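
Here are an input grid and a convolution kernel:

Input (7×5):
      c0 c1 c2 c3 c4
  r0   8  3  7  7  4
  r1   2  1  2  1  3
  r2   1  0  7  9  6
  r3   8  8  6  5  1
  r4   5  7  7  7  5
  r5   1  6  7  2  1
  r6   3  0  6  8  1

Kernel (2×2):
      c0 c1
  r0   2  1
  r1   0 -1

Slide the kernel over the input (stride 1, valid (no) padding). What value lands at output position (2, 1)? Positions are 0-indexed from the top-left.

1

The receptive field on the input at this output position is [0 7 / 8 6]. Elementwise product with the kernel and sum: 0·2 + 7·1 + 6·-1.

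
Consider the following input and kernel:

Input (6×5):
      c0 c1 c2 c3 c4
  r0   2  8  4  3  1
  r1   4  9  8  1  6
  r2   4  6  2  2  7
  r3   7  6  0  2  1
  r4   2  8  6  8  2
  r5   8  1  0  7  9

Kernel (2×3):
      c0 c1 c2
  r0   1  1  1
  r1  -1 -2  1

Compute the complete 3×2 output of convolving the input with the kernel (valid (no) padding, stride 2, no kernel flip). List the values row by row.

0 4
-7 8
6 11

Output[0,0]: The receptive field on the input at this output position is [2 8 4 / 4 9 8]. Elementwise product with the kernel and sum: 2·1 + 8·1 + 4·1 + 4·-1 + 9·-2 + 8·1.
Output[0,1]: The receptive field on the input at this output position is [4 3 1 / 8 1 6]. Elementwise product with the kernel and sum: 4·1 + 3·1 + 1·1 + 8·-1 + 1·-2 + 6·1.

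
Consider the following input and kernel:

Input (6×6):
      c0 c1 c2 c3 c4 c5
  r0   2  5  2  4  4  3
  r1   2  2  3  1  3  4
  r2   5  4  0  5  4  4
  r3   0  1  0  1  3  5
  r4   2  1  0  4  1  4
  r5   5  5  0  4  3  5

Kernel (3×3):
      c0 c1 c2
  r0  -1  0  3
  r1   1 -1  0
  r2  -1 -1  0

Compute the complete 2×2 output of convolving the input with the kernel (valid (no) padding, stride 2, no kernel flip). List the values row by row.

Output[0,0]: The receptive field on the input at this output position is [2 5 2 / 2 2 3 / 5 4 0]. Elementwise product with the kernel and sum: 2·-1 + 2·3 + 2·1 + 2·-1 + 5·-1 + 4·-1.

-5 7
-9 7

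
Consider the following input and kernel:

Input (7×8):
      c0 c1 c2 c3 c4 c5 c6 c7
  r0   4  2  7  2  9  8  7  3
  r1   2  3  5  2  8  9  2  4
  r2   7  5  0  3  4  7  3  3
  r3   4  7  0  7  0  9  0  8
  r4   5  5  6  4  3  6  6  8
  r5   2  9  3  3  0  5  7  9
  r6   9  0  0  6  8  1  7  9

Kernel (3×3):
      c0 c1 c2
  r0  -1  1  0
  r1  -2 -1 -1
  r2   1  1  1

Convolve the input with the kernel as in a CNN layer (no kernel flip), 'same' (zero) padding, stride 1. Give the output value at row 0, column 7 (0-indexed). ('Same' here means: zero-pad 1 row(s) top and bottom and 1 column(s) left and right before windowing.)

The receptive field on the zero-padded input at this output position is [0 0 0 / 7 3 0 / 2 4 0]. Elementwise product with the kernel and sum: 0·-1 + 0·1 + 7·-2 + 3·-1 + 0·-1 + 2·1 + 4·1 + 0·1.

-11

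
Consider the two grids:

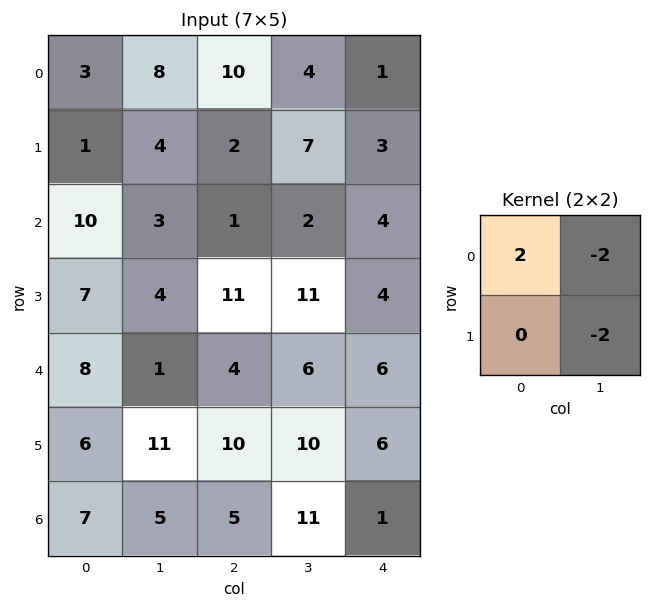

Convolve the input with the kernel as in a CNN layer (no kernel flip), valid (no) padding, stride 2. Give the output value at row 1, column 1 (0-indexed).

The receptive field on the input at this output position is [1 2 / 11 11]. Elementwise product with the kernel and sum: 1·2 + 2·-2 + 11·-2.

-24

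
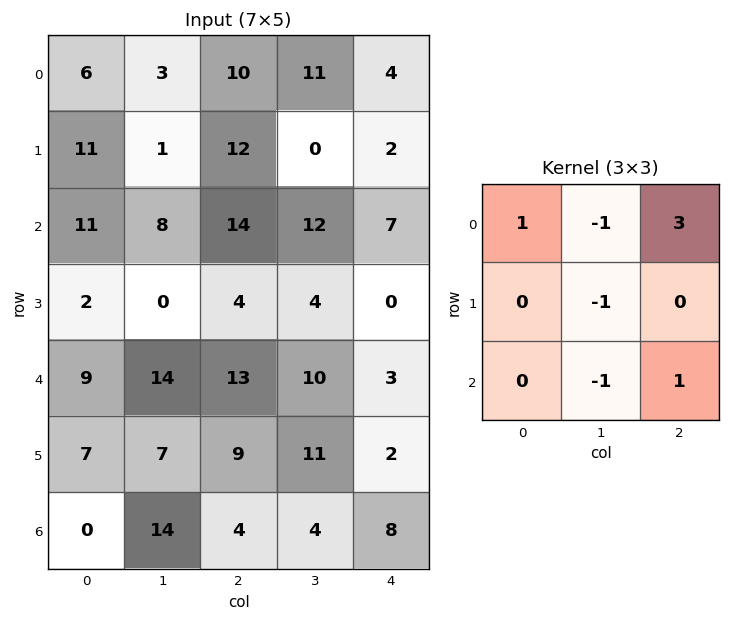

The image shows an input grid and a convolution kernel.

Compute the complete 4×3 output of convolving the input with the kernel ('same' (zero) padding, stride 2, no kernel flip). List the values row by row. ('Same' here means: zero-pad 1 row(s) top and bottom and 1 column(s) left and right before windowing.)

-16 -22 -6
-21 -25 -9
-11 -3 -1
14 27 1

Output[0,0]: The receptive field on the zero-padded input at this output position is [0 0 0 / 0 6 3 / 0 11 1]. Elementwise product with the kernel and sum: 0·1 + 0·-1 + 0·3 + 6·-1 + 11·-1 + 1·1.
Output[0,1]: The receptive field on the zero-padded input at this output position is [0 0 0 / 3 10 11 / 1 12 0]. Elementwise product with the kernel and sum: 0·1 + 0·-1 + 0·3 + 10·-1 + 12·-1 + 0·1.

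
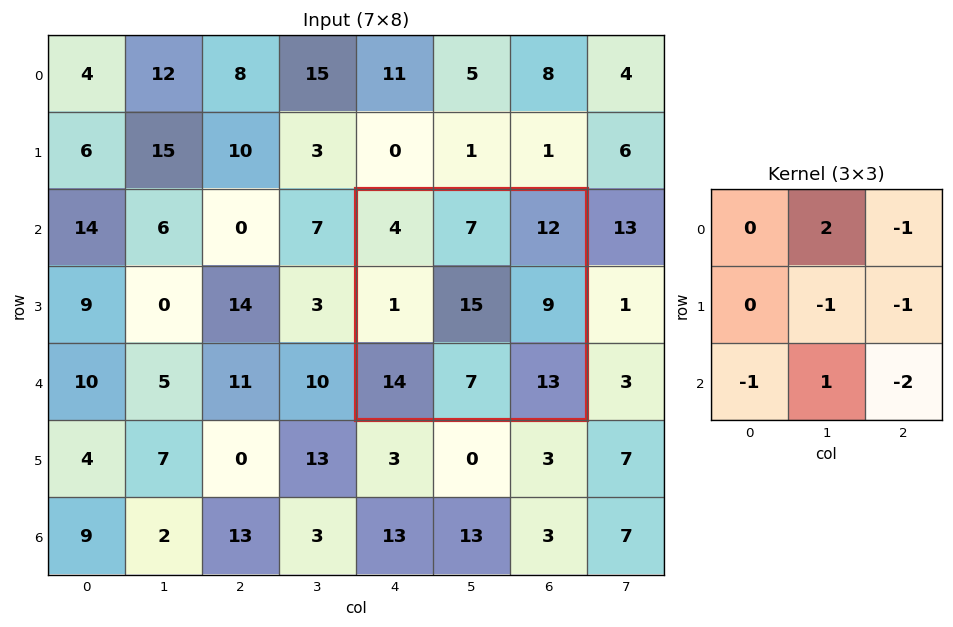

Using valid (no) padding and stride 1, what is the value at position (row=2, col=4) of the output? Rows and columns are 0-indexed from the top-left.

The receptive field on the input at this output position is [4 7 12 / 1 15 9 / 14 7 13]. Elementwise product with the kernel and sum: 7·2 + 12·-1 + 15·-1 + 9·-1 + 14·-1 + 7·1 + 13·-2.

-55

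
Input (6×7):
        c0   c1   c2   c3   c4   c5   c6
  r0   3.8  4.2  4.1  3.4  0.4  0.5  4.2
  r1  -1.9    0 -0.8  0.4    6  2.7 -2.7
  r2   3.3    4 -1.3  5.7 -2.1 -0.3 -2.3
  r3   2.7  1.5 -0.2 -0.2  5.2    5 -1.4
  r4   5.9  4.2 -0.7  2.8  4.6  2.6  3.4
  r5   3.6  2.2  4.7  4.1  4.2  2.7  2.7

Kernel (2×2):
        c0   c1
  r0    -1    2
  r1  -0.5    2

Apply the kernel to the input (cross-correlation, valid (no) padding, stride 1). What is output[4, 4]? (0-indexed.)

3.9

The receptive field on the input at this output position is [4.6 2.6 / 4.2 2.7]. Elementwise product with the kernel and sum: 4.6·-1 + 2.6·2 + 4.2·-0.5 + 2.7·2.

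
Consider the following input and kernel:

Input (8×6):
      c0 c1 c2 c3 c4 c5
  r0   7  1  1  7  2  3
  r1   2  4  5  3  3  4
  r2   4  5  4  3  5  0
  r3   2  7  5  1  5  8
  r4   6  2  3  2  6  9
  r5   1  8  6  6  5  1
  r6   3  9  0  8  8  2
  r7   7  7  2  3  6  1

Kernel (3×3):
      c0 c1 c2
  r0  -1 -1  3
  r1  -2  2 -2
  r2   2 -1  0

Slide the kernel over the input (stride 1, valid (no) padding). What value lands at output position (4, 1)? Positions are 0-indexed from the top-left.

3

The receptive field on the input at this output position is [2 3 2 / 8 6 6 / 9 0 8]. Elementwise product with the kernel and sum: 2·-1 + 3·-1 + 2·3 + 8·-2 + 6·2 + 6·-2 + 9·2 + 0·-1.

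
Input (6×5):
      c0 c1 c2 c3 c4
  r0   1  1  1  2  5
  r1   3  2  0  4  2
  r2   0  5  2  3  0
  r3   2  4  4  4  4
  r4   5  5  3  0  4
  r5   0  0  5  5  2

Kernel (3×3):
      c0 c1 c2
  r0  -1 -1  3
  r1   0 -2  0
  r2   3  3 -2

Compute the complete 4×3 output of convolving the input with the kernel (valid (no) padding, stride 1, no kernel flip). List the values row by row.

Output[0,0]: The receptive field on the input at this output position is [1 1 1 / 3 2 0 / 0 5 2]. Elementwise product with the kernel and sum: 1·-1 + 1·-1 + 1·3 + 2·-2 + 0·3 + 5·3 + 2·-2.

8 19 19
-5 22 12
17 18 -12
-14 3 30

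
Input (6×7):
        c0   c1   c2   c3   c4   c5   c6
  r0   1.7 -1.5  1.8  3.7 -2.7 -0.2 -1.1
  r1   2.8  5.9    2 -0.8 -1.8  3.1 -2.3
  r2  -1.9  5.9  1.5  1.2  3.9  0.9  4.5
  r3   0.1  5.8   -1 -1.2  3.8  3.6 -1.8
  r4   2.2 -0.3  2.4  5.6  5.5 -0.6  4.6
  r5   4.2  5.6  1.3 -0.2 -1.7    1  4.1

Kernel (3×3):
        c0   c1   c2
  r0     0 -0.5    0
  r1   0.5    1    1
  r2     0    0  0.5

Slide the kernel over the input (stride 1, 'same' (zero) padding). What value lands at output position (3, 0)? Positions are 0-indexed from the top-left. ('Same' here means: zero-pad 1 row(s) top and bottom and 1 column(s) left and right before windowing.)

6.7

The receptive field on the zero-padded input at this output position is [0 -1.9 5.9 / 0 0.1 5.8 / 0 2.2 -0.3]. Elementwise product with the kernel and sum: -1.9·-0.5 + 0·0.5 + 0.1·1 + 5.8·1 + -0.3·0.5.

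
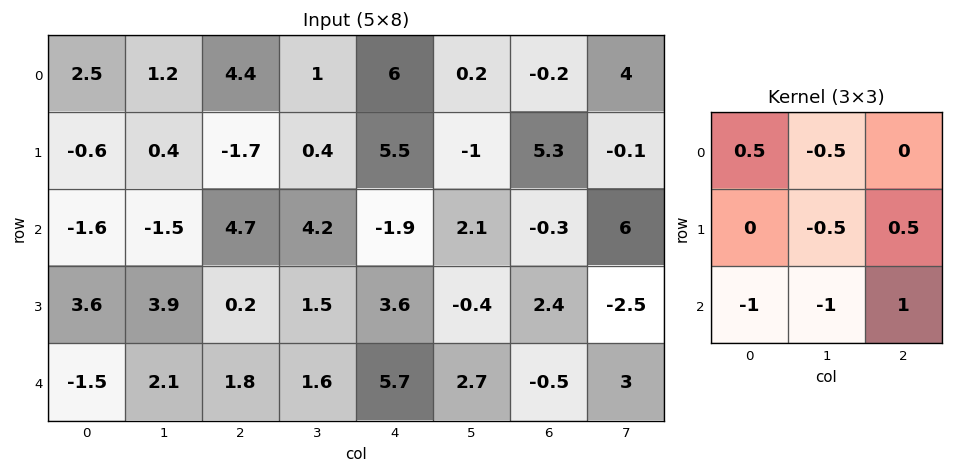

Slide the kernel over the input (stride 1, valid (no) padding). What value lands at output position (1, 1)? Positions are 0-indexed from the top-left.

-1.8

The receptive field on the input at this output position is [0.4 -1.7 0.4 / -1.5 4.7 4.2 / 3.9 0.2 1.5]. Elementwise product with the kernel and sum: 0.4·0.5 + -1.7·-0.5 + 4.7·-0.5 + 4.2·0.5 + 3.9·-1 + 0.2·-1 + 1.5·1.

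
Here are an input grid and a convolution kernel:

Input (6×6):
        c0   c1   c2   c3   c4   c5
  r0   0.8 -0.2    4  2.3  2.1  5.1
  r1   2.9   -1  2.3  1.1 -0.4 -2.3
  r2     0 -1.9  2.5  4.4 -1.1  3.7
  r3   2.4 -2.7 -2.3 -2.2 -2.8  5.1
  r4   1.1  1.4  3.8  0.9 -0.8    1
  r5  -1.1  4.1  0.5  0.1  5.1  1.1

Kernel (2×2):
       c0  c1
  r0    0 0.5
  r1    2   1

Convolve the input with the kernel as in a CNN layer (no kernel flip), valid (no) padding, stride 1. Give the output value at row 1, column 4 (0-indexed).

0.35

The receptive field on the input at this output position is [-0.4 -2.3 / -1.1 3.7]. Elementwise product with the kernel and sum: -2.3·0.5 + -1.1·2 + 3.7·1.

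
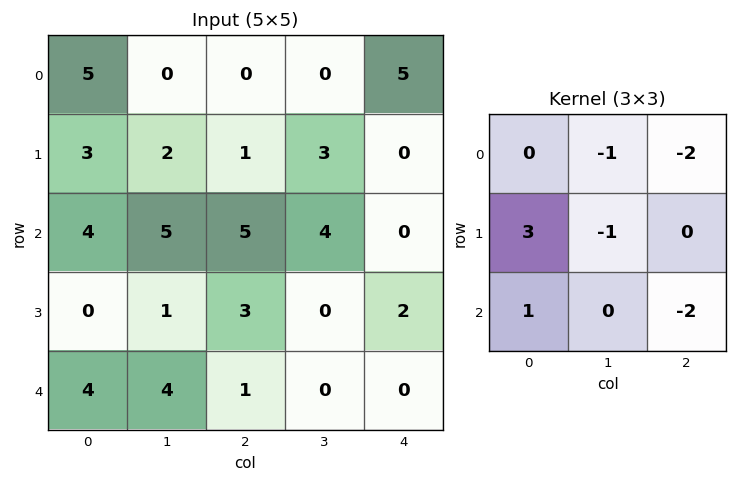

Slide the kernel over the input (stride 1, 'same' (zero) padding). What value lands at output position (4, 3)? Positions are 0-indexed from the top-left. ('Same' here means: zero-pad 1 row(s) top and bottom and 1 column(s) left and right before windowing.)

-1

The receptive field on the zero-padded input at this output position is [3 0 2 / 1 0 0 / 0 0 0]. Elementwise product with the kernel and sum: 0·-1 + 2·-2 + 1·3 + 0·-1 + 0·1 + 0·-2.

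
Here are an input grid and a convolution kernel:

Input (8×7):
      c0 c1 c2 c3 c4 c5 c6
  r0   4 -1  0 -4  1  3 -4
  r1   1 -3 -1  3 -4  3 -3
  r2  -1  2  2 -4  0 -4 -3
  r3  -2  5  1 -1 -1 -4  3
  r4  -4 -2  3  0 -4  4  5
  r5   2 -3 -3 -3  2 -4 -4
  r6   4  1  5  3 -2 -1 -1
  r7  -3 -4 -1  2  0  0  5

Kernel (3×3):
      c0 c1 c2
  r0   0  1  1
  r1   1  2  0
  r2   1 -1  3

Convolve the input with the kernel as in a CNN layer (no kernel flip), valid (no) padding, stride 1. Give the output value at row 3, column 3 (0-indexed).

-30

The receptive field on the input at this output position is [-1 -1 -4 / 0 -4 4 / -3 2 -4]. Elementwise product with the kernel and sum: -1·1 + -4·1 + 0·1 + -4·2 + -3·1 + 2·-1 + -4·3.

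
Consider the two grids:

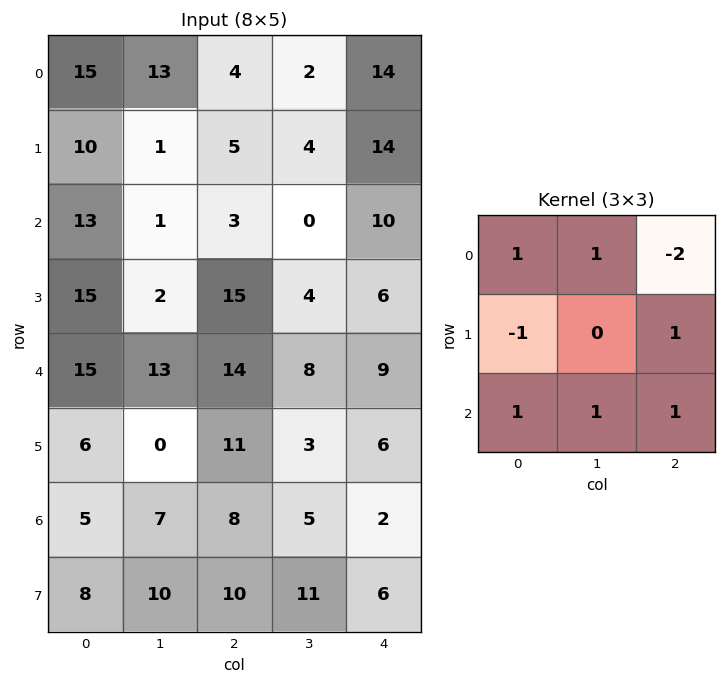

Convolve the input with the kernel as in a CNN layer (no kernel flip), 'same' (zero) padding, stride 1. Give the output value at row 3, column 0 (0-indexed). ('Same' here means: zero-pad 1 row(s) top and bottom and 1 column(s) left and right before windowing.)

41

The receptive field on the zero-padded input at this output position is [0 13 1 / 0 15 2 / 0 15 13]. Elementwise product with the kernel and sum: 0·1 + 13·1 + 1·-2 + 0·-1 + 2·1 + 0·1 + 15·1 + 13·1.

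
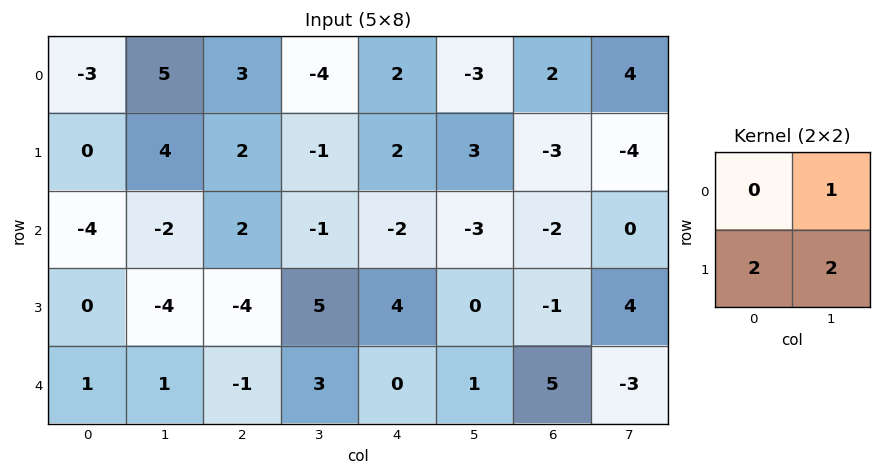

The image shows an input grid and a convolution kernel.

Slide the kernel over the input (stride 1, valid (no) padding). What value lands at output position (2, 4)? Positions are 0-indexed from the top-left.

5

The receptive field on the input at this output position is [-2 -3 / 4 0]. Elementwise product with the kernel and sum: -3·1 + 4·2 + 0·2.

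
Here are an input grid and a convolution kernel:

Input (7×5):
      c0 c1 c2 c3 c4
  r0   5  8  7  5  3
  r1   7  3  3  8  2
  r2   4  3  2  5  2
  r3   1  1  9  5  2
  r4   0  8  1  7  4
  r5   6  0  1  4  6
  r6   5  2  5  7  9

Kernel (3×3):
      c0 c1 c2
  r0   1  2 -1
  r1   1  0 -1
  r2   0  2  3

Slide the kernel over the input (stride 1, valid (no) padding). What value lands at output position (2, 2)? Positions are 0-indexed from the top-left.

43

The receptive field on the input at this output position is [2 5 2 / 9 5 2 / 1 7 4]. Elementwise product with the kernel and sum: 2·1 + 5·2 + 2·-1 + 9·1 + 2·-1 + 7·2 + 4·3.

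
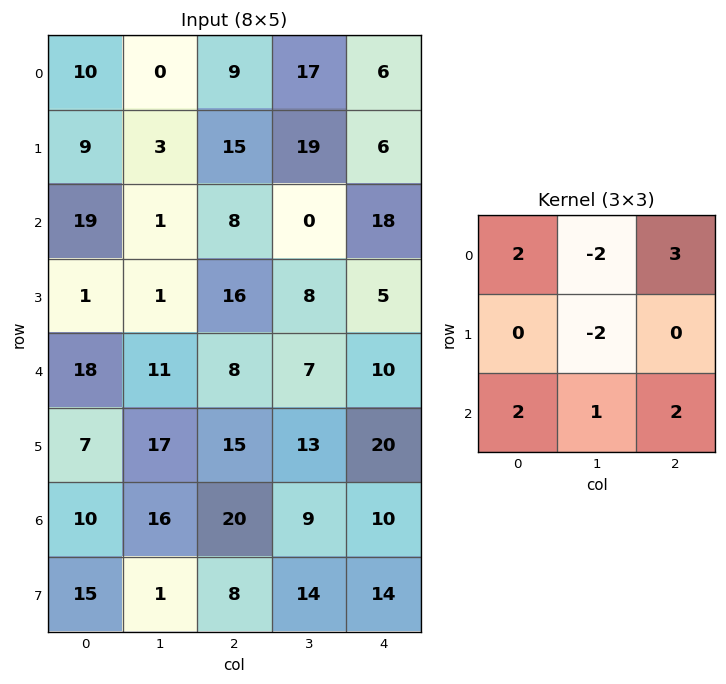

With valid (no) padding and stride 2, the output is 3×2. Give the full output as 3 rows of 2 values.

Output[0,0]: The receptive field on the input at this output position is [10 0 9 / 9 3 15 / 19 1 8]. Elementwise product with the kernel and sum: 10·2 + 0·-2 + 9·3 + 3·-2 + 19·2 + 1·1 + 8·2.

96 16
121 97
80 75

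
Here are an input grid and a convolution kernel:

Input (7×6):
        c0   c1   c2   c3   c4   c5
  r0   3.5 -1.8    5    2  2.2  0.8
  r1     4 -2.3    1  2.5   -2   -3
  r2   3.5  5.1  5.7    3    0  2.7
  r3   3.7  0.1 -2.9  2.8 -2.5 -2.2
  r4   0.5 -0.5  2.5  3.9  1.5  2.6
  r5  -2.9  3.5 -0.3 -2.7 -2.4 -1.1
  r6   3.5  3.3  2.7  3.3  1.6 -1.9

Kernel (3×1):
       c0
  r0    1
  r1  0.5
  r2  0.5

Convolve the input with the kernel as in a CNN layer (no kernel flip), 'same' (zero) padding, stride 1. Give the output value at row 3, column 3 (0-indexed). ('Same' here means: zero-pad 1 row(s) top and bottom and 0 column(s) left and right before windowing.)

6.35

The receptive field on the zero-padded input at this output position is [3 / 2.8 / 3.9]. Elementwise product with the kernel and sum: 3·1 + 2.8·0.5 + 3.9·0.5.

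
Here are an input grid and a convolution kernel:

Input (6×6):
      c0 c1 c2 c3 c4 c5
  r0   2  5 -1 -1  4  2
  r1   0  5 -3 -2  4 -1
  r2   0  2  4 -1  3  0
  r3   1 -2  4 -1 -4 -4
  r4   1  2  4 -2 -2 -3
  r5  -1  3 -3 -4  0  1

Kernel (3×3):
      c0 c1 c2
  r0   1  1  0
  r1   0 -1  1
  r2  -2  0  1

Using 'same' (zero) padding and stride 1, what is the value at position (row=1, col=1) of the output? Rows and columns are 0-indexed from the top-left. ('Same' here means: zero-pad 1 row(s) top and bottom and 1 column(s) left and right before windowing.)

3

The receptive field on the zero-padded input at this output position is [2 5 -1 / 0 5 -3 / 0 2 4]. Elementwise product with the kernel and sum: 2·1 + 5·1 + 5·-1 + -3·1 + 0·-2 + 4·1.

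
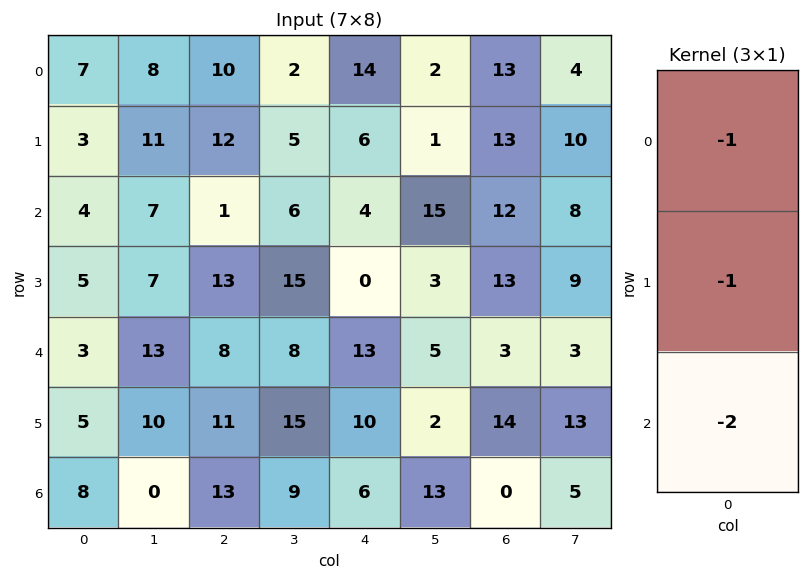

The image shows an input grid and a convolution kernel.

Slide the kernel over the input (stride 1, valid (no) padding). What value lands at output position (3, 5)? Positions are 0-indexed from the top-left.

The receptive field on the input at this output position is [3 / 5 / 2]. Elementwise product with the kernel and sum: 3·-1 + 5·-1 + 2·-2.

-12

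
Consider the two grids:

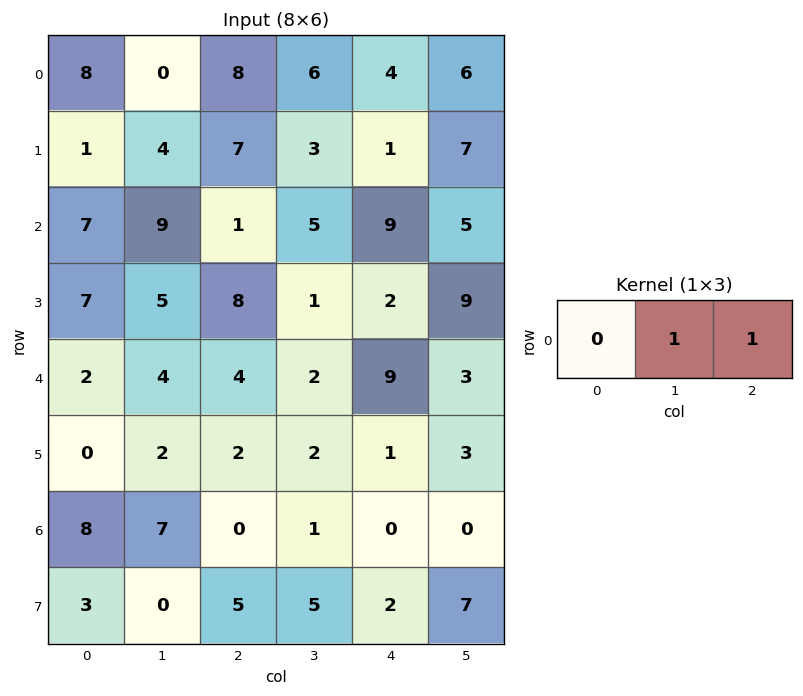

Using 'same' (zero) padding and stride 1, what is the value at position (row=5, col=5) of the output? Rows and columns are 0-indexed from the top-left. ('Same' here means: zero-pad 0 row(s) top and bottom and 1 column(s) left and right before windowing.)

3

The receptive field on the zero-padded input at this output position is [1 3 0]. Elementwise product with the kernel and sum: 3·1 + 0·1.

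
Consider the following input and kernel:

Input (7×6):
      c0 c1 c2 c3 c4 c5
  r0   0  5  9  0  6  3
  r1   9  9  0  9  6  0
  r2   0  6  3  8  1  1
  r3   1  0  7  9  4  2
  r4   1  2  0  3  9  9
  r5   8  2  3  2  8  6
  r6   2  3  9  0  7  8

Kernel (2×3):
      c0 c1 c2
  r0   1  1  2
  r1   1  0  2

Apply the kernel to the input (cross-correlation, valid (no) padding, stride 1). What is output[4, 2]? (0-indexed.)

The receptive field on the input at this output position is [0 3 9 / 3 2 8]. Elementwise product with the kernel and sum: 0·1 + 3·1 + 9·2 + 3·1 + 8·2.

40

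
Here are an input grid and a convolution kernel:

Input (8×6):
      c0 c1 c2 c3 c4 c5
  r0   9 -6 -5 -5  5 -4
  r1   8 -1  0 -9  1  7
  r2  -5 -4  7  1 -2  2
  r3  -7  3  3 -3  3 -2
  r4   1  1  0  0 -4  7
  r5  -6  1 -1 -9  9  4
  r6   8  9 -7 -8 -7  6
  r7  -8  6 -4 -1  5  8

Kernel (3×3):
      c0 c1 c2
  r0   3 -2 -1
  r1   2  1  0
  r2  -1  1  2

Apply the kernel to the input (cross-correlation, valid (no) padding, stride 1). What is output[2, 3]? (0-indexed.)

12

The receptive field on the input at this output position is [1 -2 2 / -3 3 -2 / 0 -4 7]. Elementwise product with the kernel and sum: 1·3 + -2·-2 + 2·-1 + -3·2 + 3·1 + 0·-1 + -4·1 + 7·2.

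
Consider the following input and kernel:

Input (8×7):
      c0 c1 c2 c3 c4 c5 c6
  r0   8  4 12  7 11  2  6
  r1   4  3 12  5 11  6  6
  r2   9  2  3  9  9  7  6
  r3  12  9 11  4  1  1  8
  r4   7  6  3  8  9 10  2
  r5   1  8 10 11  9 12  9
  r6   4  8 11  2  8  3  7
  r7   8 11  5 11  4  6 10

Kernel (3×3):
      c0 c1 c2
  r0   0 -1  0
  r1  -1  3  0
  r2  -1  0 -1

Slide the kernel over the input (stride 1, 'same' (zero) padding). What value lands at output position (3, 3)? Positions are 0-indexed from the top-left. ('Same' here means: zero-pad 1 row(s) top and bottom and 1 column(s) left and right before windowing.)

The receptive field on the zero-padded input at this output position is [3 9 9 / 11 4 1 / 3 8 9]. Elementwise product with the kernel and sum: 9·-1 + 11·-1 + 4·3 + 3·-1 + 9·-1.

-20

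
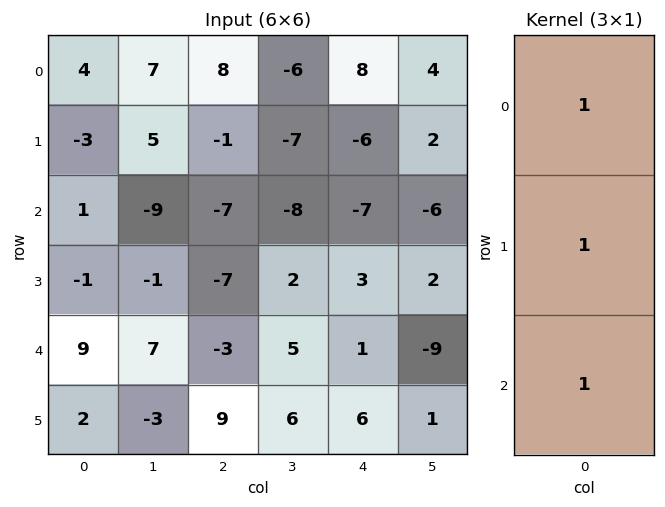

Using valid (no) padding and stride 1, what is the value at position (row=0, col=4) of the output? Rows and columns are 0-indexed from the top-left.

The receptive field on the input at this output position is [8 / -6 / -7]. Elementwise product with the kernel and sum: 8·1 + -6·1 + -7·1.

-5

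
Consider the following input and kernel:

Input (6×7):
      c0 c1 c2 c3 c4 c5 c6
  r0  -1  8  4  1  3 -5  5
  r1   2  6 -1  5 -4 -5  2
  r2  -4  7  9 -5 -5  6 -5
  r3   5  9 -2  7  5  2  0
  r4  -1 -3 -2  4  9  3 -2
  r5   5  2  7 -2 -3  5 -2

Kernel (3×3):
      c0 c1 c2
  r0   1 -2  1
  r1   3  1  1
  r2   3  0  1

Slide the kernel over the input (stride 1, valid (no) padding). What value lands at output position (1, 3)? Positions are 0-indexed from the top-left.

The receptive field on the input at this output position is [5 -4 -5 / -5 -5 6 / 7 5 2]. Elementwise product with the kernel and sum: 5·1 + -4·-2 + -5·1 + -5·3 + -5·1 + 6·1 + 7·3 + 2·1.

17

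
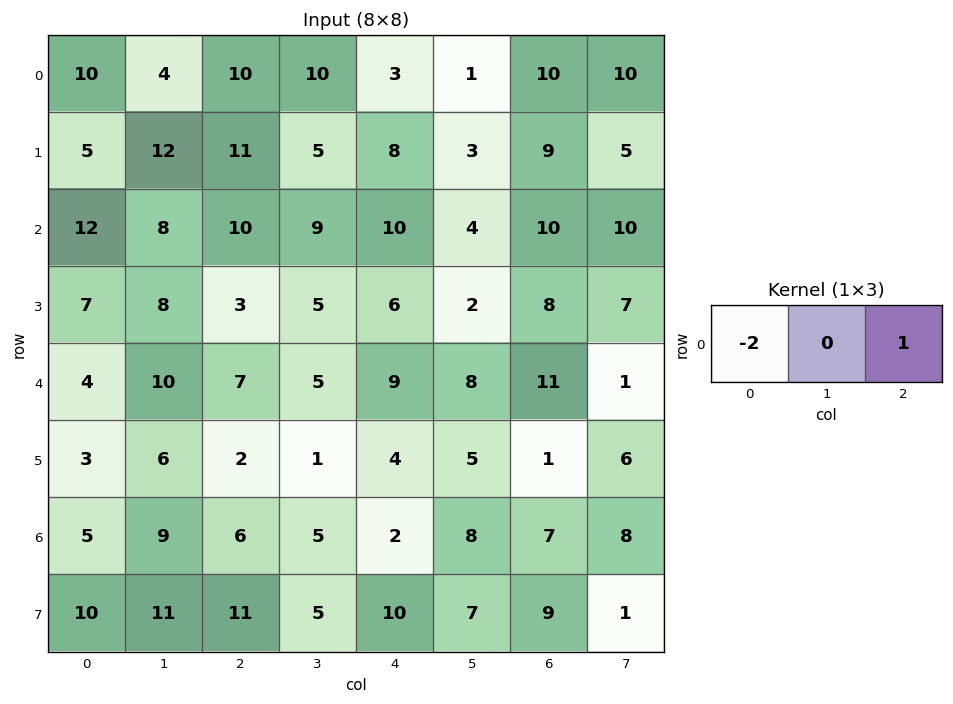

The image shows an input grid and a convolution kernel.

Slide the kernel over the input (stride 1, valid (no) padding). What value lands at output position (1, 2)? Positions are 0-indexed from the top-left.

-14

The receptive field on the input at this output position is [11 5 8]. Elementwise product with the kernel and sum: 11·-2 + 8·1.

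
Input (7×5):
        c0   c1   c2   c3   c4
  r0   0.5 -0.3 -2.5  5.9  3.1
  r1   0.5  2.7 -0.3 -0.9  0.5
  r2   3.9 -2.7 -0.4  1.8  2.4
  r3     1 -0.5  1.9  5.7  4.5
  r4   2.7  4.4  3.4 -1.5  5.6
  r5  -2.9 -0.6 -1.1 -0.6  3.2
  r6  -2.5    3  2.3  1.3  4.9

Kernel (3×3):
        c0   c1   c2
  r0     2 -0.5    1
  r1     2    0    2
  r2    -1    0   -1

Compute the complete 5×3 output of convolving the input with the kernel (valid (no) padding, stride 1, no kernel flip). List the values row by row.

-4.45 11.05 -6.45
3.45 -2.35 -2.05
8.45 4.1 4.5
20.35 10.75 21.35
-1.2 -1.1 10.15

Output[0,0]: The receptive field on the input at this output position is [0.5 -0.3 -2.5 / 0.5 2.7 -0.3 / 3.9 -2.7 -0.4]. Elementwise product with the kernel and sum: 0.5·2 + -0.3·-0.5 + -2.5·1 + 0.5·2 + -0.3·2 + 3.9·-1 + -0.4·-1.
Output[0,1]: The receptive field on the input at this output position is [-0.3 -2.5 5.9 / 2.7 -0.3 -0.9 / -2.7 -0.4 1.8]. Elementwise product with the kernel and sum: -0.3·2 + -2.5·-0.5 + 5.9·1 + 2.7·2 + -0.9·2 + -2.7·-1 + 1.8·-1.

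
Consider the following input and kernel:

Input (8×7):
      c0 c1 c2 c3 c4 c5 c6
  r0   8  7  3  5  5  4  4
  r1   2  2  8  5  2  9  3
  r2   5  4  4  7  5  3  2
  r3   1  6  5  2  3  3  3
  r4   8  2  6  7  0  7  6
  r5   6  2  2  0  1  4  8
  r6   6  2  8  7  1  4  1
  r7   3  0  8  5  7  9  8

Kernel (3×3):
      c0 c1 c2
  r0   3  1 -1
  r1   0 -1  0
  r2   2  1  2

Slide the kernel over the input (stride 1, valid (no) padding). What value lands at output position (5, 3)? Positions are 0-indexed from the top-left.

The receptive field on the input at this output position is [0 1 4 / 7 1 4 / 5 7 9]. Elementwise product with the kernel and sum: 0·3 + 1·1 + 4·-1 + 1·-1 + 5·2 + 7·1 + 9·2.

31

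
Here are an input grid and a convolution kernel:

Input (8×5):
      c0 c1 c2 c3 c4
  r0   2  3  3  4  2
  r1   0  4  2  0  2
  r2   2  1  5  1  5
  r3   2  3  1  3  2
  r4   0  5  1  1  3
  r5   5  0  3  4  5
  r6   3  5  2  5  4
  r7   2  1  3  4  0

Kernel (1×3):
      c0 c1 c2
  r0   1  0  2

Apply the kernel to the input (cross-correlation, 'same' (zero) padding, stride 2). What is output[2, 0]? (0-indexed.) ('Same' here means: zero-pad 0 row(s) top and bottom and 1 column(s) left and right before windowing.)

10

The receptive field on the zero-padded input at this output position is [0 0 5]. Elementwise product with the kernel and sum: 0·1 + 5·2.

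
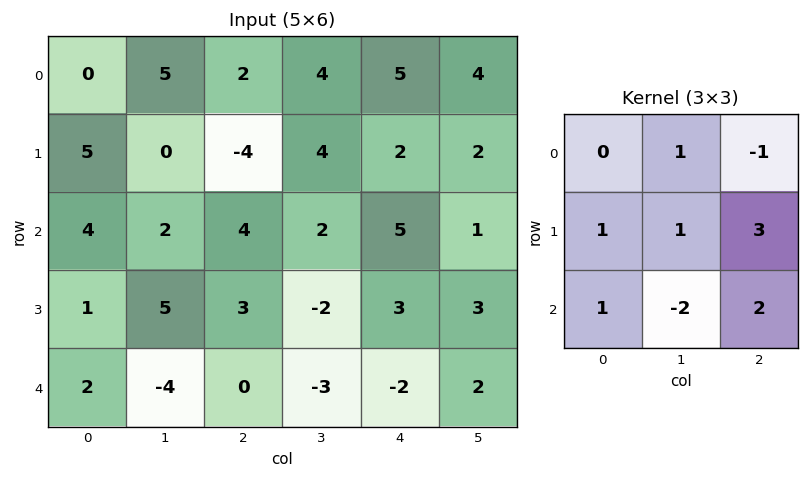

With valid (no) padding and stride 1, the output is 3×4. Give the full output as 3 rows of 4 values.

Output[0,0]: The receptive field on the input at this output position is [0 5 2 / 5 0 -4 / 4 2 4]. Elementwise product with the kernel and sum: 5·1 + 2·-1 + 5·1 + 0·1 + -4·3 + 4·1 + 2·-2 + 4·2.

4 4 15 7
19 -1 36 8
23 -6 9 19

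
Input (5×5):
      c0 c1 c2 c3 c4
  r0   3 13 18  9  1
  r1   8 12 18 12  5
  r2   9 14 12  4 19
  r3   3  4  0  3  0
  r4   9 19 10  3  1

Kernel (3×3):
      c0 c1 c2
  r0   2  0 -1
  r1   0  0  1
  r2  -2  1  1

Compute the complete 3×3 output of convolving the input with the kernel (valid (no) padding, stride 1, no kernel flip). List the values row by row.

Output[0,0]: The receptive field on the input at this output position is [3 13 18 / 8 12 18 / 9 14 12]. Elementwise product with the kernel and sum: 3·2 + 18·-1 + 18·1 + 9·-2 + 14·1 + 12·1.
Output[0,1]: The receptive field on the input at this output position is [13 18 9 / 12 18 12 / 14 12 4]. Elementwise product with the kernel and sum: 13·2 + 9·-1 + 12·1 + 14·-2 + 12·1 + 4·1.

14 17 39
8 11 53
17 2 -11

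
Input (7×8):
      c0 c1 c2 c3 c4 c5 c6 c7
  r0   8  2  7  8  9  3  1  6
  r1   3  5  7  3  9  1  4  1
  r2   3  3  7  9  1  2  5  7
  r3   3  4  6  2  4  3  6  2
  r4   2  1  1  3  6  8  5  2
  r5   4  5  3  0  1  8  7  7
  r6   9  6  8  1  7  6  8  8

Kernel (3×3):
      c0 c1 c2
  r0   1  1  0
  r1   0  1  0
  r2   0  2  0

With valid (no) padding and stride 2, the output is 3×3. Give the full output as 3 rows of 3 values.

Output[0,0]: The receptive field on the input at this output position is [8 2 7 / 3 5 7 / 3 3 7]. Elementwise product with the kernel and sum: 8·1 + 2·1 + 5·1 + 3·2.

21 36 17
12 24 22
20 6 34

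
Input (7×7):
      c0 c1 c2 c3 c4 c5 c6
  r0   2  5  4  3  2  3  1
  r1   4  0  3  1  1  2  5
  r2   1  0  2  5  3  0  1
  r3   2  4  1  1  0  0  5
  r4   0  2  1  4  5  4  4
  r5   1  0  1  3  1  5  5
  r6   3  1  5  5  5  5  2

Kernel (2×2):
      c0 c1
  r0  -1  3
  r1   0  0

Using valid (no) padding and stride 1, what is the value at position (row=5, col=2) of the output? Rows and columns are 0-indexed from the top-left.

The receptive field on the input at this output position is [1 3 / 5 5]. Elementwise product with the kernel and sum: 1·-1 + 3·3.

8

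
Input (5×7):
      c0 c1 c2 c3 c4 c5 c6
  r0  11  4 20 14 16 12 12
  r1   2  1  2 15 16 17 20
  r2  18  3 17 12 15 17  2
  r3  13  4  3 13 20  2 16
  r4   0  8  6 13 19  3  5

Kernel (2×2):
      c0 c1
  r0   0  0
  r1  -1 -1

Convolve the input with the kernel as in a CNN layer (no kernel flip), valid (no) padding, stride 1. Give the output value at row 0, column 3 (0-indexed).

-31

The receptive field on the input at this output position is [14 16 / 15 16]. Elementwise product with the kernel and sum: 15·-1 + 16·-1.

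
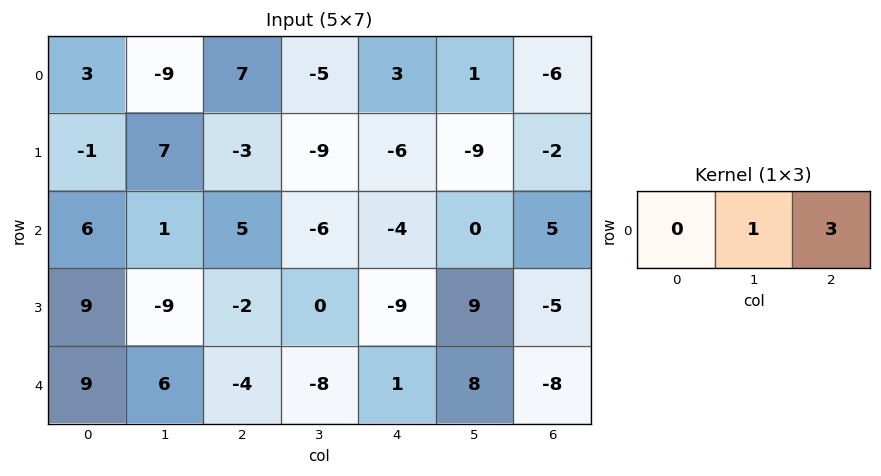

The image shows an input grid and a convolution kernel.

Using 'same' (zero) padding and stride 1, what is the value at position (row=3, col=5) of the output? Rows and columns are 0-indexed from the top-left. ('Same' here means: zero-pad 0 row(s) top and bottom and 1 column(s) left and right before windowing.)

-6

The receptive field on the zero-padded input at this output position is [-9 9 -5]. Elementwise product with the kernel and sum: 9·1 + -5·3.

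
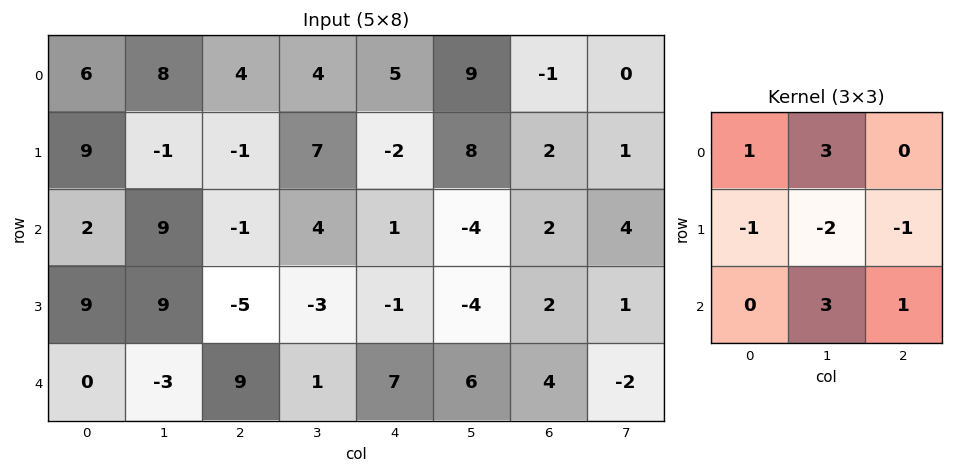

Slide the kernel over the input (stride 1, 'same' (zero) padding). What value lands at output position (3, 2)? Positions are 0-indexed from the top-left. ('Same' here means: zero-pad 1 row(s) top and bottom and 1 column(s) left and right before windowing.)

38

The receptive field on the zero-padded input at this output position is [9 -1 4 / 9 -5 -3 / -3 9 1]. Elementwise product with the kernel and sum: 9·1 + -1·3 + 9·-1 + -5·-2 + -3·-1 + 9·3 + 1·1.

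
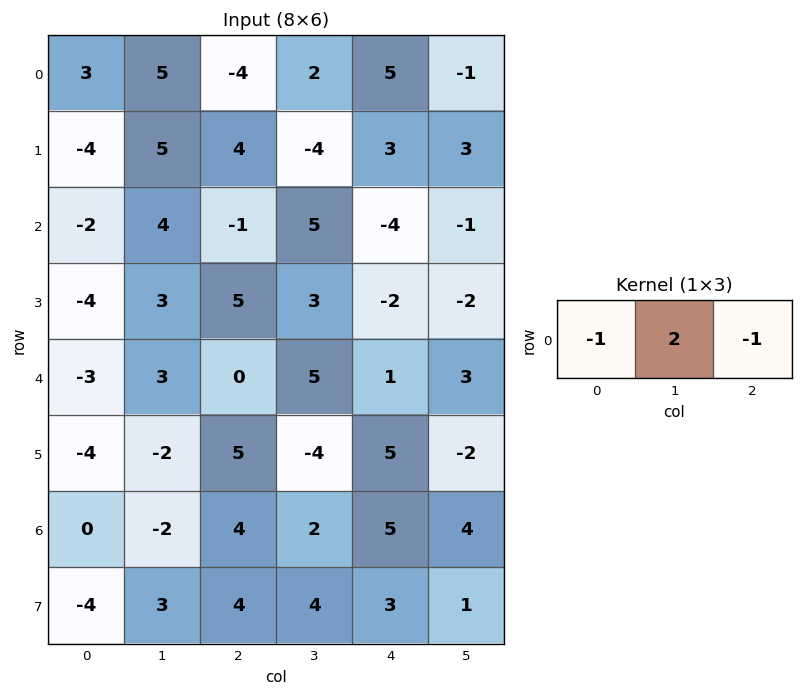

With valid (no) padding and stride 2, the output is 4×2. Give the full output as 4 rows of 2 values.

Output[0,0]: The receptive field on the input at this output position is [3 5 -4]. Elementwise product with the kernel and sum: 3·-1 + 5·2 + -4·-1.
Output[0,1]: The receptive field on the input at this output position is [-4 2 5]. Elementwise product with the kernel and sum: -4·-1 + 2·2 + 5·-1.

11 3
11 15
9 9
-8 -5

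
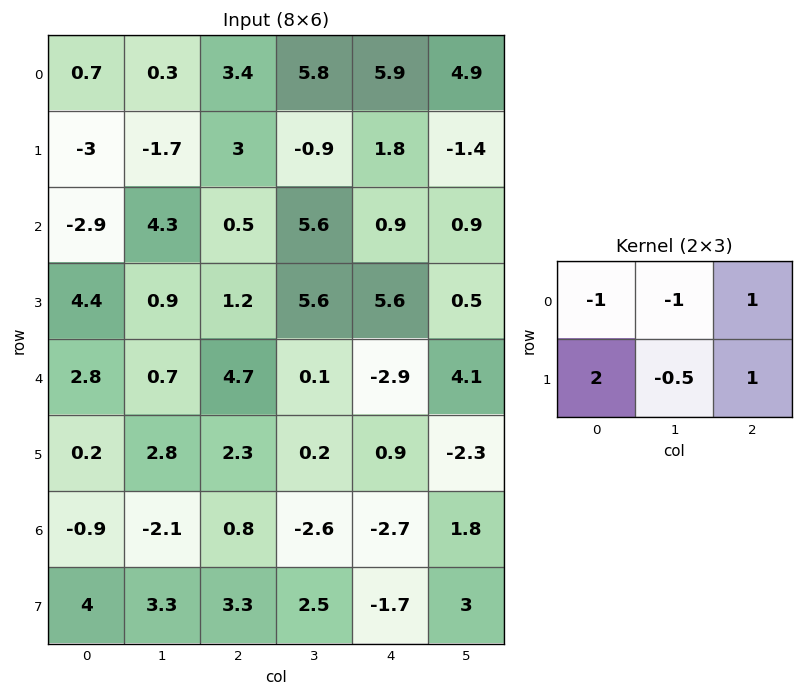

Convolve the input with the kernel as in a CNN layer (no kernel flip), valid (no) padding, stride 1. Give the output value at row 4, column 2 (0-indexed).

-2.3

The receptive field on the input at this output position is [4.7 0.1 -2.9 / 2.3 0.2 0.9]. Elementwise product with the kernel and sum: 4.7·-1 + 0.1·-1 + -2.9·1 + 2.3·2 + 0.2·-0.5 + 0.9·1.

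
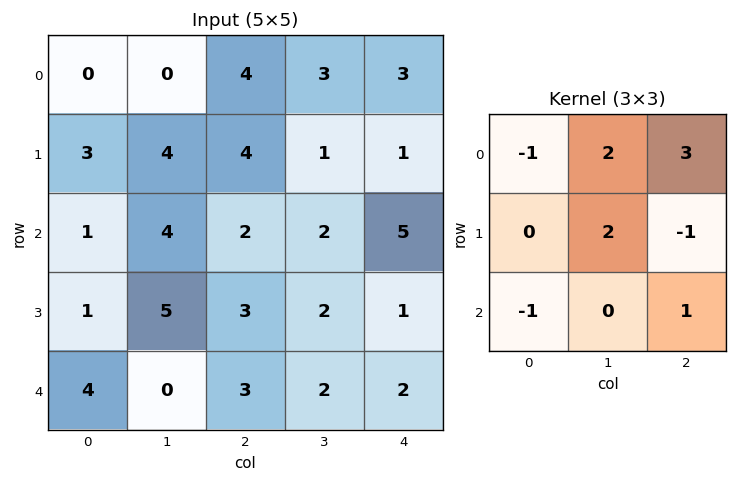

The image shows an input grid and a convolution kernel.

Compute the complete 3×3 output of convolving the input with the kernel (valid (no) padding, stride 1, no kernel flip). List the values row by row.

17 22 15
25 6 -2
19 12 19

Output[0,0]: The receptive field on the input at this output position is [0 0 4 / 3 4 4 / 1 4 2]. Elementwise product with the kernel and sum: 0·-1 + 0·2 + 4·3 + 4·2 + 4·-1 + 1·-1 + 2·1.
Output[0,1]: The receptive field on the input at this output position is [0 4 3 / 4 4 1 / 4 2 2]. Elementwise product with the kernel and sum: 0·-1 + 4·2 + 3·3 + 4·2 + 1·-1 + 4·-1 + 2·1.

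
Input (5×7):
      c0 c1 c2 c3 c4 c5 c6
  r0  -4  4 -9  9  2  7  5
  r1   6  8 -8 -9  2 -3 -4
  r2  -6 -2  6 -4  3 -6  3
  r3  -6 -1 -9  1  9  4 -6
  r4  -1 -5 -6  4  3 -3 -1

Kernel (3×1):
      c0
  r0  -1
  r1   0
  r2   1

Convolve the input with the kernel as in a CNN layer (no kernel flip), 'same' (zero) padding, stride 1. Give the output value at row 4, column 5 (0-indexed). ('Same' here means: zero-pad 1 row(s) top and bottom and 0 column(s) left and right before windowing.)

-4

The receptive field on the zero-padded input at this output position is [4 / -3 / 0]. Elementwise product with the kernel and sum: 4·-1 + 0·1.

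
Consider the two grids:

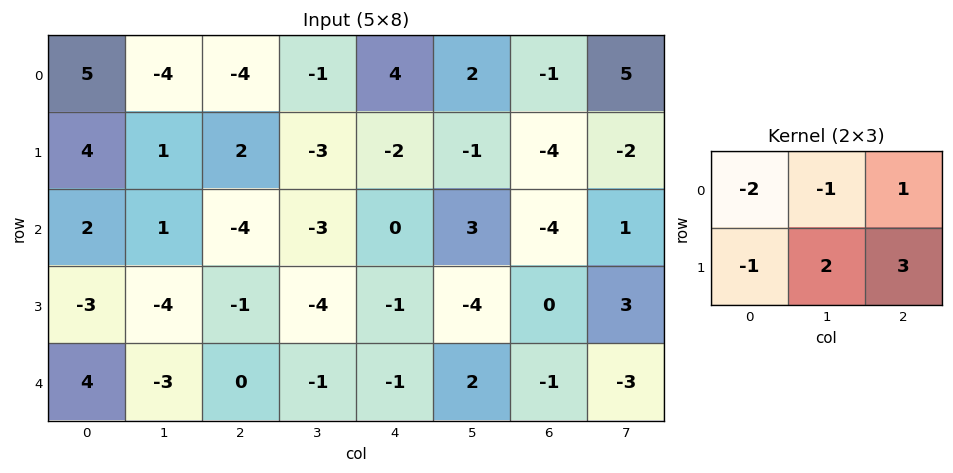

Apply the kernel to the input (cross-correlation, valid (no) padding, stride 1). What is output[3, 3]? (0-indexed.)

10

The receptive field on the input at this output position is [-4 -1 -4 / -1 -1 2]. Elementwise product with the kernel and sum: -4·-2 + -1·-1 + -4·1 + -1·-1 + -1·2 + 2·3.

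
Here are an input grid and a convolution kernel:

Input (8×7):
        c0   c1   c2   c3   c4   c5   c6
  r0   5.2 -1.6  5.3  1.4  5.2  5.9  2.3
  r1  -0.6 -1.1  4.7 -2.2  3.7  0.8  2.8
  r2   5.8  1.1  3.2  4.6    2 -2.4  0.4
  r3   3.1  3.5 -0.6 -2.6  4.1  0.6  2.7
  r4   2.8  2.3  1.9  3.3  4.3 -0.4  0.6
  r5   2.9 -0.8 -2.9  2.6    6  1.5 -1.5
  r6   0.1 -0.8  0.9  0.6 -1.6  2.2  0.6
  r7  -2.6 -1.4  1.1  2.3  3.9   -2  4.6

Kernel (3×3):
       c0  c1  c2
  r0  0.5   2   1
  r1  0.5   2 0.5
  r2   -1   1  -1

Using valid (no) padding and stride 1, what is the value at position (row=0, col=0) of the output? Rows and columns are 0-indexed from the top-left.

The receptive field on the input at this output position is [5.2 -1.6 5.3 / -0.6 -1.1 4.7 / 5.8 1.1 3.2]. Elementwise product with the kernel and sum: 5.2·0.5 + -1.6·2 + 5.3·1 + -0.6·0.5 + -1.1·2 + 4.7·0.5 + 5.8·-1 + 1.1·1 + 3.2·-1.

-3.35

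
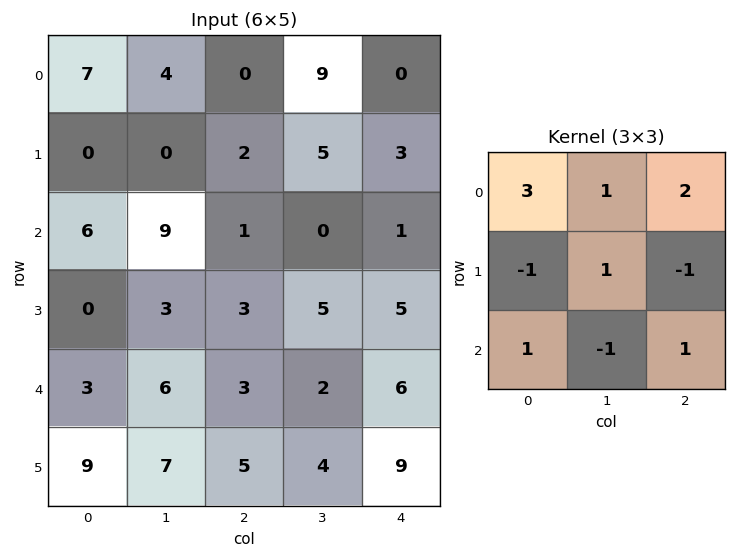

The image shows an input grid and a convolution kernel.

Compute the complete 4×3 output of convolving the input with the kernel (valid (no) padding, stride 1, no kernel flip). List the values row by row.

21 35 11
6 9 18
29 28 9
16 23 27

Output[0,0]: The receptive field on the input at this output position is [7 4 0 / 0 0 2 / 6 9 1]. Elementwise product with the kernel and sum: 7·3 + 4·1 + 0·2 + 0·-1 + 0·1 + 2·-1 + 6·1 + 9·-1 + 1·1.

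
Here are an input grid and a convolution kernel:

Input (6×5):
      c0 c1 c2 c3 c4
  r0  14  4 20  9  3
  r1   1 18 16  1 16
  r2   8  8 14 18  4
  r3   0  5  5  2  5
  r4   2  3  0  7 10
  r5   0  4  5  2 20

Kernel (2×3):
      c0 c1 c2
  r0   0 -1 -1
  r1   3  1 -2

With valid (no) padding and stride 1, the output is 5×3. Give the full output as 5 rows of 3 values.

Output[0,0]: The receptive field on the input at this output position is [14 4 20 / 1 18 16]. Elementwise product with the kernel and sum: 4·-1 + 20·-1 + 1·3 + 18·1 + 16·-2.
Output[0,1]: The receptive field on the input at this output position is [4 20 9 / 18 16 1]. Elementwise product with the kernel and sum: 20·-1 + 9·-1 + 18·3 + 16·1 + 1·-2.

-35 39 5
-30 -15 35
-27 -16 -15
-1 -12 -20
-9 6 -40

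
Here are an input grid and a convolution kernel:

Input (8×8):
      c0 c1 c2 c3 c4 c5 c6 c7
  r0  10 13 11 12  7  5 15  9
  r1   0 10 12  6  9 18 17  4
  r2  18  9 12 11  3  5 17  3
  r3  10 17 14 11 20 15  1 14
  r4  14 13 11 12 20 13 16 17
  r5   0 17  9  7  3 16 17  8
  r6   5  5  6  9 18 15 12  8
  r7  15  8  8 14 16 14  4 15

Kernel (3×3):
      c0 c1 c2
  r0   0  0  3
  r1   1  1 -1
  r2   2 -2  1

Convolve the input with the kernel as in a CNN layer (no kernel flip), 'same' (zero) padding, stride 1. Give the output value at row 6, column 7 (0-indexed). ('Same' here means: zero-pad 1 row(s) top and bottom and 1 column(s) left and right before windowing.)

The receptive field on the zero-padded input at this output position is [17 8 0 / 12 8 0 / 4 15 0]. Elementwise product with the kernel and sum: 0·3 + 12·1 + 8·1 + 0·-1 + 4·2 + 15·-2 + 0·1.

-2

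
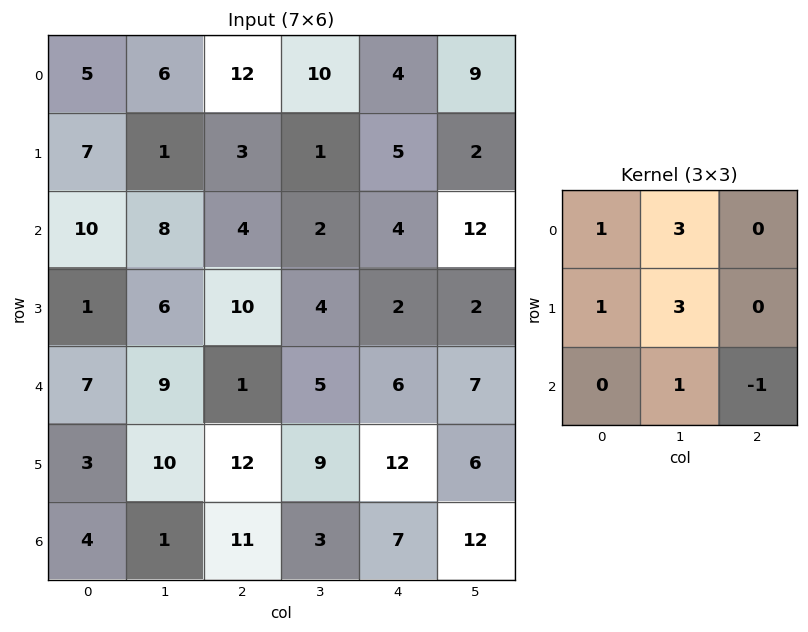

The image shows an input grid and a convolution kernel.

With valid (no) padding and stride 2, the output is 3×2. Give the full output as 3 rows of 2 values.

37 46
61 31
57 51

Output[0,0]: The receptive field on the input at this output position is [5 6 12 / 7 1 3 / 10 8 4]. Elementwise product with the kernel and sum: 5·1 + 6·3 + 7·1 + 1·3 + 8·1 + 4·-1.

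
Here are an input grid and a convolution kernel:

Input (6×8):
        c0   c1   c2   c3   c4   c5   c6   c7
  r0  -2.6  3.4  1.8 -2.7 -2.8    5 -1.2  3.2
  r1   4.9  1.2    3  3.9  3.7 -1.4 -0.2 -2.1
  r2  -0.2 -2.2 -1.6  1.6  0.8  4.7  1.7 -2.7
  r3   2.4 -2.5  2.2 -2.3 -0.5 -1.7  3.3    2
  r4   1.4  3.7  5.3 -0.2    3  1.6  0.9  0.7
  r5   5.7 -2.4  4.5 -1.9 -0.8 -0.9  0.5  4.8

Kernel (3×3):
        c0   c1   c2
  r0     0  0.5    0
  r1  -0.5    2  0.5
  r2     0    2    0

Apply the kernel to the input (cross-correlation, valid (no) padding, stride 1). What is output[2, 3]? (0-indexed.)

5.7

The receptive field on the input at this output position is [1.6 0.8 4.7 / -2.3 -0.5 -1.7 / -0.2 3 1.6]. Elementwise product with the kernel and sum: 0.8·0.5 + -2.3·-0.5 + -0.5·2 + -1.7·0.5 + 3·2.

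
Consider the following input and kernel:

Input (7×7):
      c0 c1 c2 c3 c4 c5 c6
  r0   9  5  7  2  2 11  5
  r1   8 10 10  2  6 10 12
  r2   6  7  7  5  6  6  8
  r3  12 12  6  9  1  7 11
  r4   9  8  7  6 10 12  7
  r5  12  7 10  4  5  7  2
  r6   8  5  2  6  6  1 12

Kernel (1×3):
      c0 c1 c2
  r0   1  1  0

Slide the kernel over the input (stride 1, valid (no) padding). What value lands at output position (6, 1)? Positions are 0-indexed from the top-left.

7

The receptive field on the input at this output position is [5 2 6]. Elementwise product with the kernel and sum: 5·1 + 2·1.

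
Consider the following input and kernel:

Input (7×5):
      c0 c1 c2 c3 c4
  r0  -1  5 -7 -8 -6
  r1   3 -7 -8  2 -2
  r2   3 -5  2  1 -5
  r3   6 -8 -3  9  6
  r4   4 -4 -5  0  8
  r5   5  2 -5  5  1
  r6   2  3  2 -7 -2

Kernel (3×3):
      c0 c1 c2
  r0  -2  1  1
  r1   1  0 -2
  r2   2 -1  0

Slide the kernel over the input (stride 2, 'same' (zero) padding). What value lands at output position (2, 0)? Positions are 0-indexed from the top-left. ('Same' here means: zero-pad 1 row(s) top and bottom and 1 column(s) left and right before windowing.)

The receptive field on the zero-padded input at this output position is [0 6 -8 / 0 4 -4 / 0 5 2]. Elementwise product with the kernel and sum: 0·-2 + 6·1 + -8·1 + 0·1 + -4·-2 + 0·2 + 5·-1.

1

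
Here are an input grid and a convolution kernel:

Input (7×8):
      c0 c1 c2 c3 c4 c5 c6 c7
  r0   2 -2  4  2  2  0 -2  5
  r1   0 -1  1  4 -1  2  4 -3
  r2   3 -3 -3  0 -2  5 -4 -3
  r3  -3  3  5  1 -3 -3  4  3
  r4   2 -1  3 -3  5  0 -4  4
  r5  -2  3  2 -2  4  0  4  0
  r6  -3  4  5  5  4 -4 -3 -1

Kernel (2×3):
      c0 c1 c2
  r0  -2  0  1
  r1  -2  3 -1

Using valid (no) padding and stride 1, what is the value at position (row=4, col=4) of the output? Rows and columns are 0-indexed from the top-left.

-26

The receptive field on the input at this output position is [5 0 -4 / 4 0 4]. Elementwise product with the kernel and sum: 5·-2 + -4·1 + 4·-2 + 0·3 + 4·-1.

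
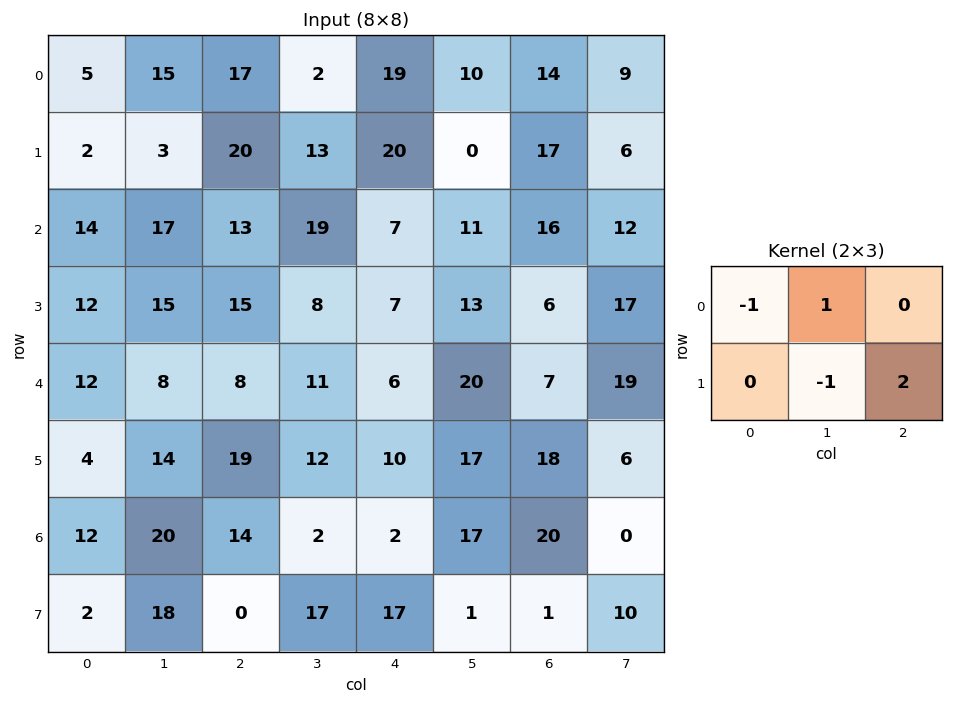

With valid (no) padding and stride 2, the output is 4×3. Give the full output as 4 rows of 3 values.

47 12 25
18 12 3
20 11 33
-10 5 16

Output[0,0]: The receptive field on the input at this output position is [5 15 17 / 2 3 20]. Elementwise product with the kernel and sum: 5·-1 + 15·1 + 3·-1 + 20·2.
Output[0,1]: The receptive field on the input at this output position is [17 2 19 / 20 13 20]. Elementwise product with the kernel and sum: 17·-1 + 2·1 + 13·-1 + 20·2.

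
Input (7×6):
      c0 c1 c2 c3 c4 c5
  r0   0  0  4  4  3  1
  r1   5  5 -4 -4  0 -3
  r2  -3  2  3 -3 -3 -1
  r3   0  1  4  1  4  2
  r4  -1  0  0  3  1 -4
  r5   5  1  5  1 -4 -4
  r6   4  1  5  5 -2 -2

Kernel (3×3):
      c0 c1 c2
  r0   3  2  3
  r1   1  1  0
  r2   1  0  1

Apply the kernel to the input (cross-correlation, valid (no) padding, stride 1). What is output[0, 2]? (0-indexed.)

The receptive field on the input at this output position is [4 4 3 / -4 -4 0 / 3 -3 -3]. Elementwise product with the kernel and sum: 4·3 + 4·2 + 3·3 + -4·1 + -4·1 + 3·1 + -3·1.

21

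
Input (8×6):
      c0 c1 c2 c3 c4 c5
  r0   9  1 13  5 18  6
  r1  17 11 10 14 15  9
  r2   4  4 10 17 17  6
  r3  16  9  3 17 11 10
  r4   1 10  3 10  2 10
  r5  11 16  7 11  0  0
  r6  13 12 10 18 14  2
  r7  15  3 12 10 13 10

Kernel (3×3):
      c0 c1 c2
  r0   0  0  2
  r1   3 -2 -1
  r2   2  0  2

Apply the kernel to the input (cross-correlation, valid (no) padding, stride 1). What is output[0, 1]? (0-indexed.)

51

The receptive field on the input at this output position is [1 13 5 / 11 10 14 / 4 10 17]. Elementwise product with the kernel and sum: 5·2 + 11·3 + 10·-2 + 14·-1 + 4·2 + 17·2.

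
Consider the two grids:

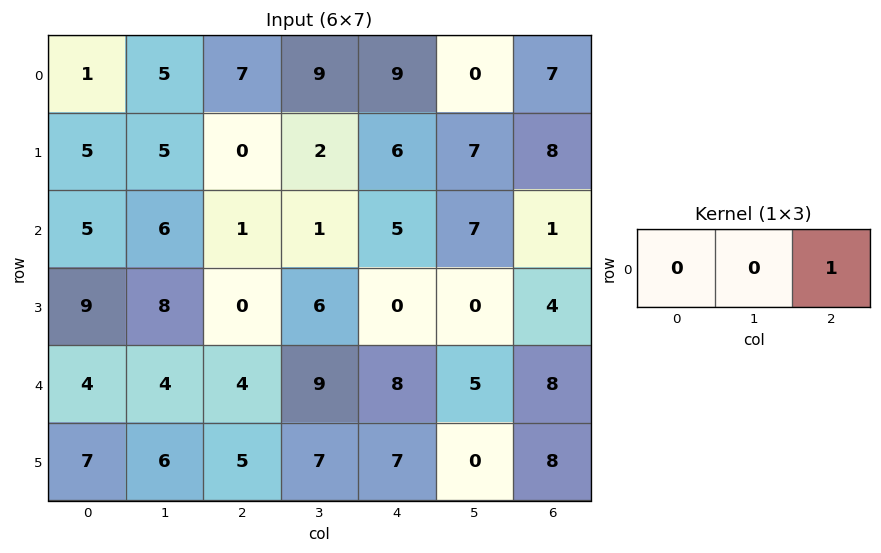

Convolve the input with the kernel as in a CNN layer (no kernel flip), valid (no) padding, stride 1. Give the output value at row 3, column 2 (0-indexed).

The receptive field on the input at this output position is [0 6 0]. Elementwise product with the kernel and sum: 0·1.

0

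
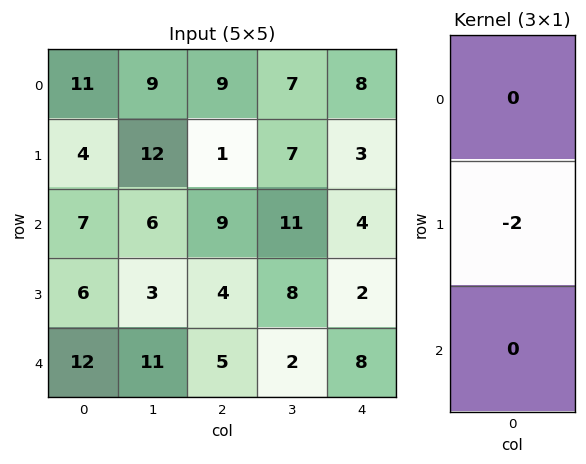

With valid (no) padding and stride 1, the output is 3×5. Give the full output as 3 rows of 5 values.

-8 -24 -2 -14 -6
-14 -12 -18 -22 -8
-12 -6 -8 -16 -4

Output[0,0]: The receptive field on the input at this output position is [11 / 4 / 7]. Elementwise product with the kernel and sum: 4·-2.
Output[0,1]: The receptive field on the input at this output position is [9 / 12 / 6]. Elementwise product with the kernel and sum: 12·-2.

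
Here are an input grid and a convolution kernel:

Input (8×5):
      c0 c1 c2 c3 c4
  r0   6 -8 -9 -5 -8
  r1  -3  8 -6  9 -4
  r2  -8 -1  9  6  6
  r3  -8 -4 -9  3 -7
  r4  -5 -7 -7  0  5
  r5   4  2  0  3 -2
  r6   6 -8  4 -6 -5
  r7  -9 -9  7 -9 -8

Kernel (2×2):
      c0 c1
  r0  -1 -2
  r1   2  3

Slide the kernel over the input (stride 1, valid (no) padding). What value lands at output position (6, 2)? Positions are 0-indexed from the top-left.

-5

The receptive field on the input at this output position is [4 -6 / 7 -9]. Elementwise product with the kernel and sum: 4·-1 + -6·-2 + 7·2 + -9·3.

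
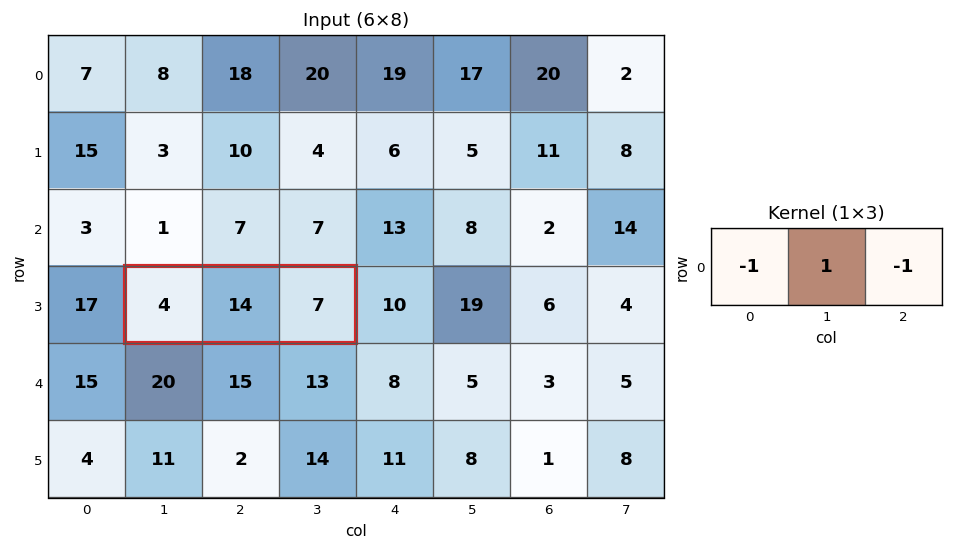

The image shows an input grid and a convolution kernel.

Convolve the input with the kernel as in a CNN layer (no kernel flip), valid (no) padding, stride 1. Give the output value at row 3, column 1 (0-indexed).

3

The receptive field on the input at this output position is [4 14 7]. Elementwise product with the kernel and sum: 4·-1 + 14·1 + 7·-1.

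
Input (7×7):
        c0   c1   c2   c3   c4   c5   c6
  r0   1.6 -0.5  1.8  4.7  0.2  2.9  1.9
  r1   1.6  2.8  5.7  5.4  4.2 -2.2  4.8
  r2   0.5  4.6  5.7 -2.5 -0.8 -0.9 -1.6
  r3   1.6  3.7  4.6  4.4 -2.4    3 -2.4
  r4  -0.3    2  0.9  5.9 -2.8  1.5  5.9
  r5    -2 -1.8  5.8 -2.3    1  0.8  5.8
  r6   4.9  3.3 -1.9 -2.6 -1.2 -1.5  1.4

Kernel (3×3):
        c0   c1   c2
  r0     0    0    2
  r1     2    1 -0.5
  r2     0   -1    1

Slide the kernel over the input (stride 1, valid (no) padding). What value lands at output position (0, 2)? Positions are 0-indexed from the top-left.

The receptive field on the input at this output position is [1.8 4.7 0.2 / 5.7 5.4 4.2 / 5.7 -2.5 -0.8]. Elementwise product with the kernel and sum: 0.2·2 + 5.7·2 + 5.4·1 + 4.2·-0.5 + -2.5·-1 + -0.8·1.

16.8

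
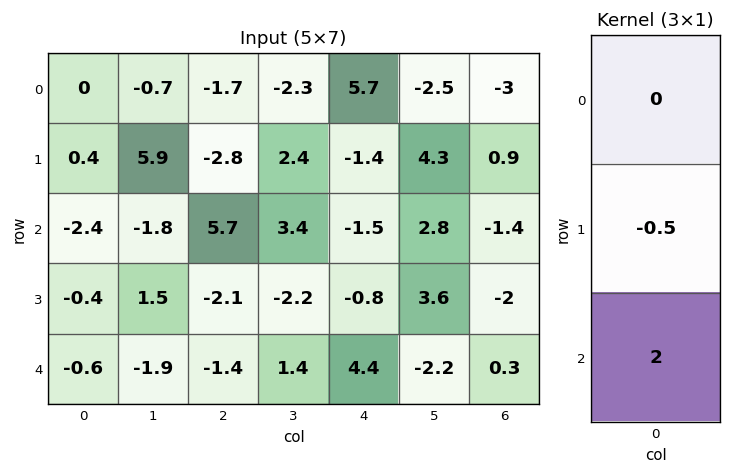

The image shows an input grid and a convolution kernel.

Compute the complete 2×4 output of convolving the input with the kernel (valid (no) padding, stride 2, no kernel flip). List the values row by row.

-5 12.8 -2.3 -3.25
-1 -1.75 9.2 1.6

Output[0,0]: The receptive field on the input at this output position is [0 / 0.4 / -2.4]. Elementwise product with the kernel and sum: 0.4·-0.5 + -2.4·2.
Output[0,1]: The receptive field on the input at this output position is [-1.7 / -2.8 / 5.7]. Elementwise product with the kernel and sum: -2.8·-0.5 + 5.7·2.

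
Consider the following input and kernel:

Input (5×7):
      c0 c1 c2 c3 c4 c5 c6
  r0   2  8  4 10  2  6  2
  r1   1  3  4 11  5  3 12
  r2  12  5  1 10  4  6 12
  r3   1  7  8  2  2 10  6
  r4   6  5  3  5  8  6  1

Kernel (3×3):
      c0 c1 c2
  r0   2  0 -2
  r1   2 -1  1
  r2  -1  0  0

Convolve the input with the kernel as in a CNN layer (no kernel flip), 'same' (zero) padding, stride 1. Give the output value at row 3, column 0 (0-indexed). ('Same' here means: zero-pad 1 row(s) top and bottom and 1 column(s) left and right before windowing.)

The receptive field on the zero-padded input at this output position is [0 12 5 / 0 1 7 / 0 6 5]. Elementwise product with the kernel and sum: 0·2 + 5·-2 + 0·2 + 1·-1 + 7·1 + 0·-1.

-4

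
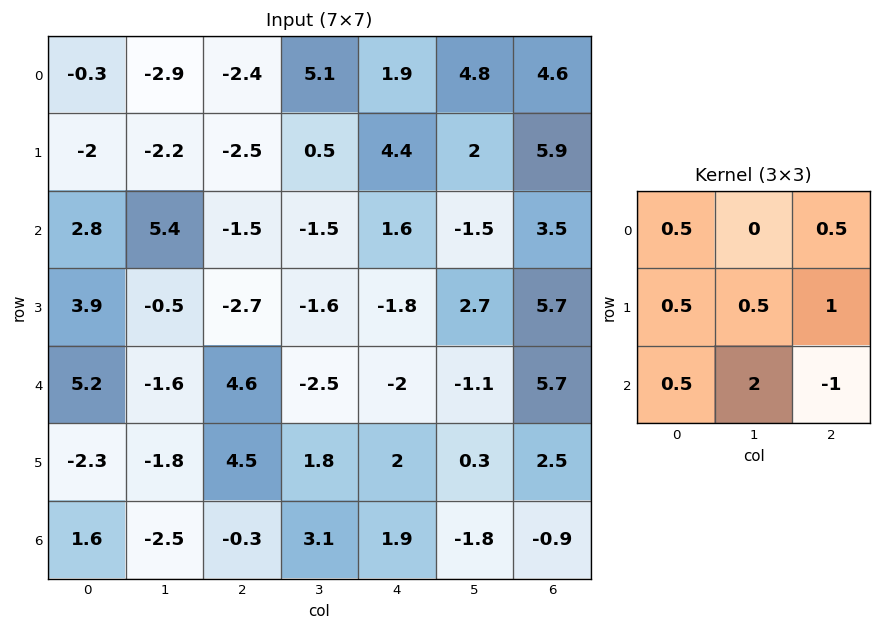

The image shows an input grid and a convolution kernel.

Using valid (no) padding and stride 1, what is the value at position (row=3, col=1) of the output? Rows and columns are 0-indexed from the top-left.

4.25

The receptive field on the input at this output position is [-0.5 -2.7 -1.6 / -1.6 4.6 -2.5 / -1.8 4.5 1.8]. Elementwise product with the kernel and sum: -0.5·0.5 + -1.6·0.5 + -1.6·0.5 + 4.6·0.5 + -2.5·1 + -1.8·0.5 + 4.5·2 + 1.8·-1.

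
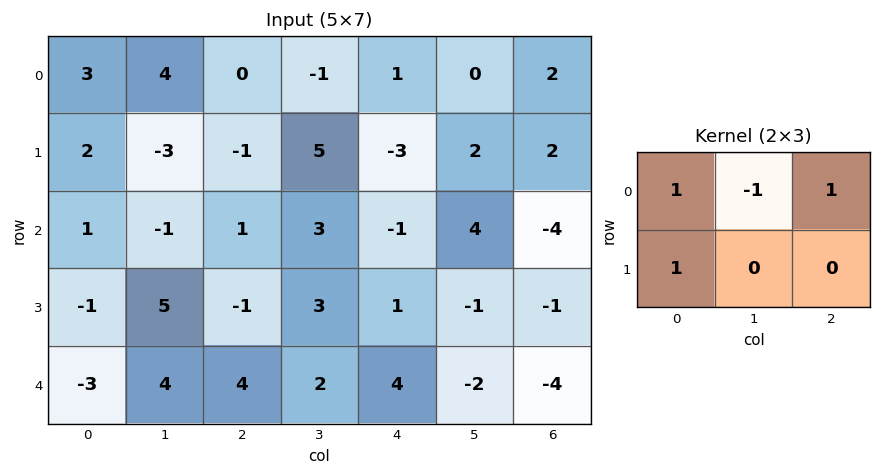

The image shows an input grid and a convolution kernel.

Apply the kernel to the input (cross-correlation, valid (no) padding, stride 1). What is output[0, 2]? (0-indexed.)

1

The receptive field on the input at this output position is [0 -1 1 / -1 5 -3]. Elementwise product with the kernel and sum: 0·1 + -1·-1 + 1·1 + -1·1.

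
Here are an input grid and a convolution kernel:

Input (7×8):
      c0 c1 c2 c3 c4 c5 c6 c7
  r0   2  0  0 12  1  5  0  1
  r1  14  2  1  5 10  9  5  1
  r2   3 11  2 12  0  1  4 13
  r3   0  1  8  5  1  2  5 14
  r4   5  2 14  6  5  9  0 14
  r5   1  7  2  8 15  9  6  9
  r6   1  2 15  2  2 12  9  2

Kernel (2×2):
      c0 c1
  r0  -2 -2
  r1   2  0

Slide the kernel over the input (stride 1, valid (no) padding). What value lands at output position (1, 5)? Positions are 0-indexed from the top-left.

The receptive field on the input at this output position is [9 5 / 1 4]. Elementwise product with the kernel and sum: 9·-2 + 5·-2 + 1·2.

-26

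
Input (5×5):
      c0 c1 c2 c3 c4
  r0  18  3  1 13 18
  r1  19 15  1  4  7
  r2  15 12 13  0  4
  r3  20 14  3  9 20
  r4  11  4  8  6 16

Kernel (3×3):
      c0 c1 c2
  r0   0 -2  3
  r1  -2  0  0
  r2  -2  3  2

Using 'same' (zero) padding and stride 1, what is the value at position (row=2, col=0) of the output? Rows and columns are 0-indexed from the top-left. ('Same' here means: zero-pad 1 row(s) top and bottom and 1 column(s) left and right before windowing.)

95

The receptive field on the zero-padded input at this output position is [0 19 15 / 0 15 12 / 0 20 14]. Elementwise product with the kernel and sum: 19·-2 + 15·3 + 0·-2 + 0·-2 + 20·3 + 14·2.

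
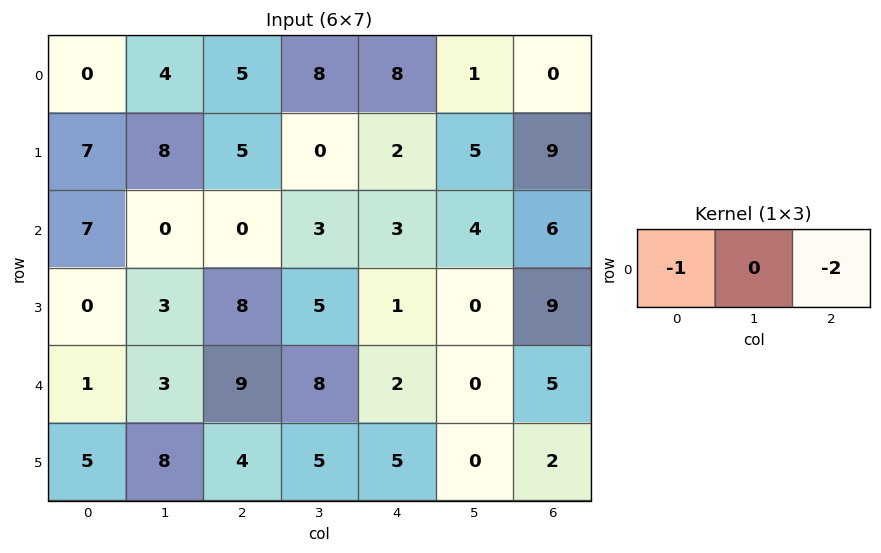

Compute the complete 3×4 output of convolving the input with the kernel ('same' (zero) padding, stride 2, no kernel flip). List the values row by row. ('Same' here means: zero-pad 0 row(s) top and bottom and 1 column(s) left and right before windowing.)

Output[0,0]: The receptive field on the zero-padded input at this output position is [0 0 4]. Elementwise product with the kernel and sum: 0·-1 + 4·-2.

-8 -20 -10 -1
0 -6 -11 -4
-6 -19 -8 0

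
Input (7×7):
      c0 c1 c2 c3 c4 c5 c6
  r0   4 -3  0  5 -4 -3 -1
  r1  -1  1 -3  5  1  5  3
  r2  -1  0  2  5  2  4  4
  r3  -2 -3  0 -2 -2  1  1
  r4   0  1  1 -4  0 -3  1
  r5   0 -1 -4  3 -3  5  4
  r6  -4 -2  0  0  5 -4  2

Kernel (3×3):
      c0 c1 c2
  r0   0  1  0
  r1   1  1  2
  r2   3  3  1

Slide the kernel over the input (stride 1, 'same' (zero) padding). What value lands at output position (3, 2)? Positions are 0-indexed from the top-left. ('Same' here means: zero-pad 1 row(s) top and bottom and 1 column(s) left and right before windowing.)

The receptive field on the zero-padded input at this output position is [0 2 5 / -3 0 -2 / 1 1 -4]. Elementwise product with the kernel and sum: 2·1 + -3·1 + 0·1 + -2·2 + 1·3 + 1·3 + -4·1.

-3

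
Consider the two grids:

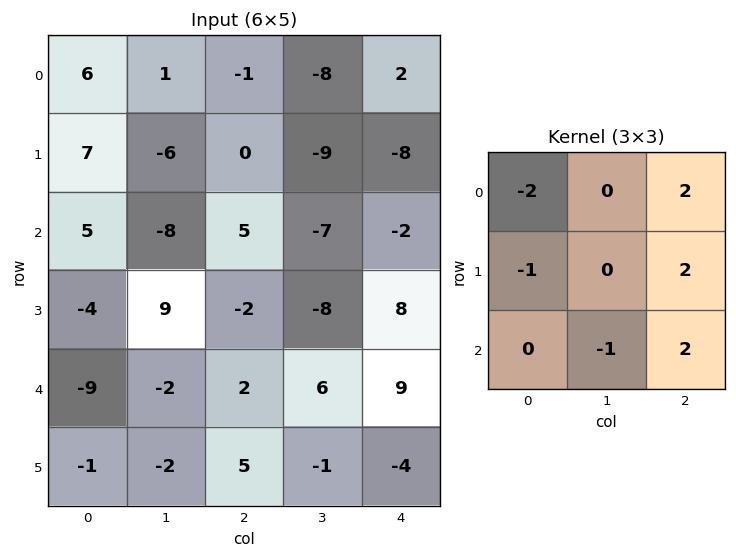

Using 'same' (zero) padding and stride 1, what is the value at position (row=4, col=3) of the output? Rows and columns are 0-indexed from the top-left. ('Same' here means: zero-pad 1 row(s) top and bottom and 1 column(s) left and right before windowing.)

29

The receptive field on the zero-padded input at this output position is [-2 -8 8 / 2 6 9 / 5 -1 -4]. Elementwise product with the kernel and sum: -2·-2 + 8·2 + 2·-1 + 9·2 + -1·-1 + -4·2.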